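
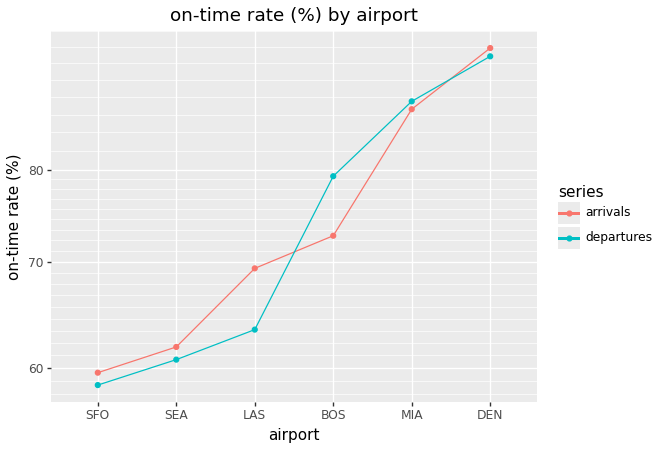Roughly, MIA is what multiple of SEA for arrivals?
≈ 1.42×

MIA ≈ 85, SEA ≈ 60; 85/60 ≈ 1.42.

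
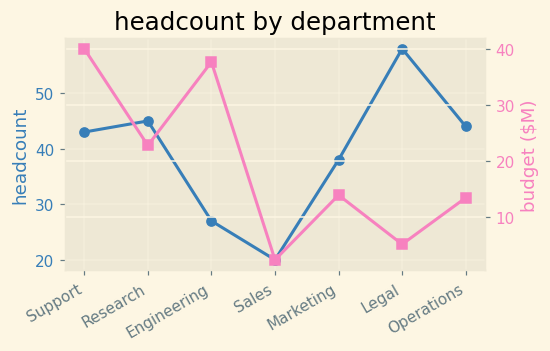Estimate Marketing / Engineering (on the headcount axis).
Marketing ≈ 40, Engineering ≈ 25; 40/25 ≈ 1.6.

≈ 1.6×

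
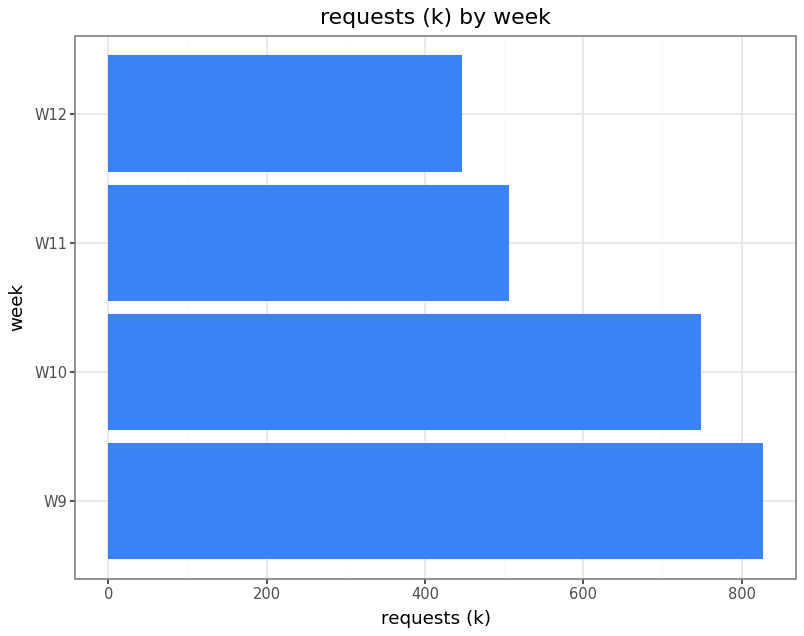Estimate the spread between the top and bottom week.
Max W9 ≈ 800, min W12 ≈ 400; range ≈ 400.

≈ 400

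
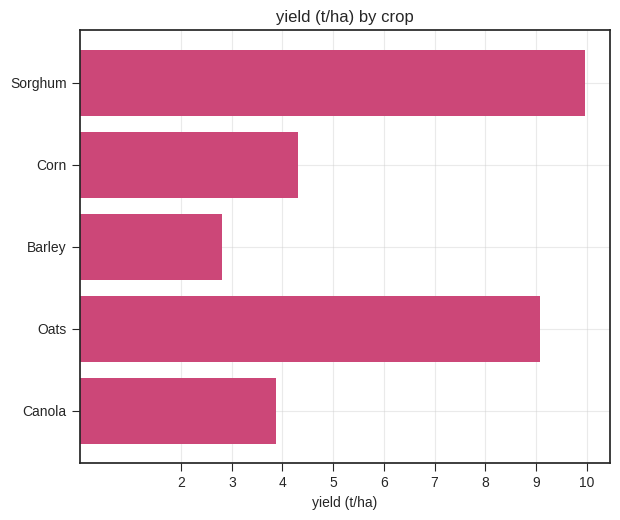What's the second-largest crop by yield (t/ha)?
Oats

Top 3: Sorghum ≈ 10, Oats ≈ 9, Corn ≈ 4.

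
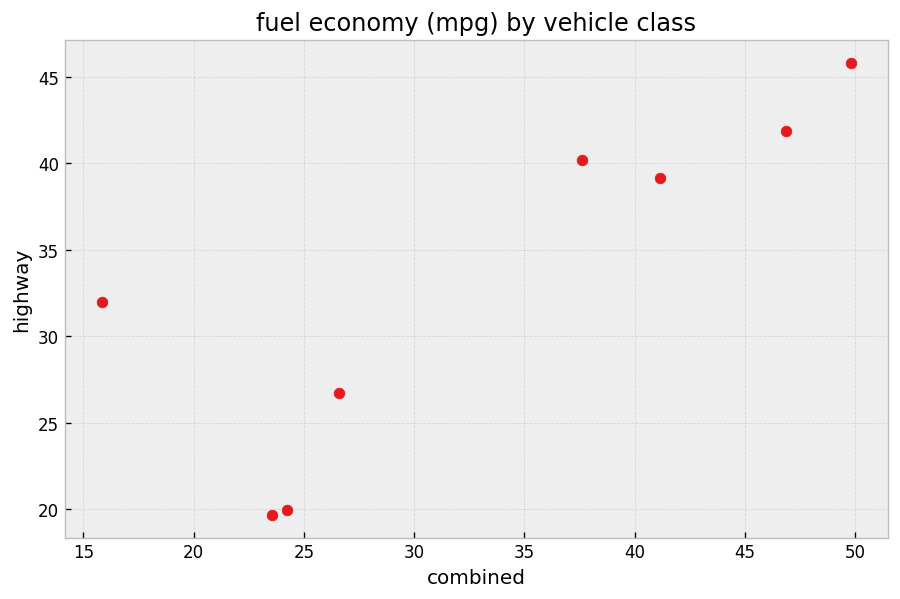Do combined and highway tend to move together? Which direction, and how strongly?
Points are positively correlated; strong (|r| ≈ 0.8).

positive, strong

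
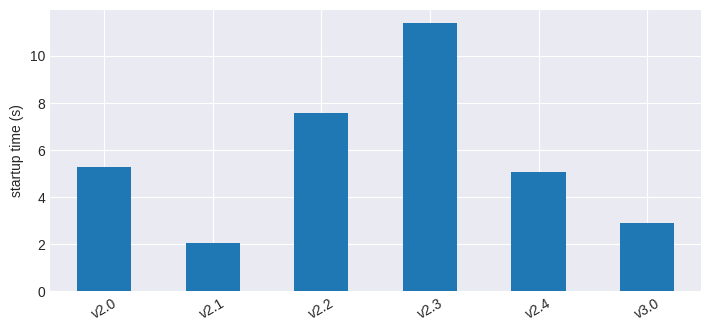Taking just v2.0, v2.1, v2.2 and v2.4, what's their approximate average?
≈ 5

(5 + 2 + 8 + 5) / 4 ≈ 5.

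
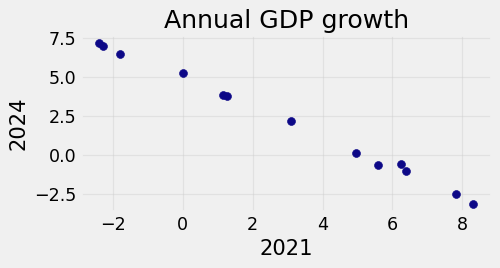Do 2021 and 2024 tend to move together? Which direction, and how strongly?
Points are negatively correlated; strong (|r| ≈ 1.0).

negative, strong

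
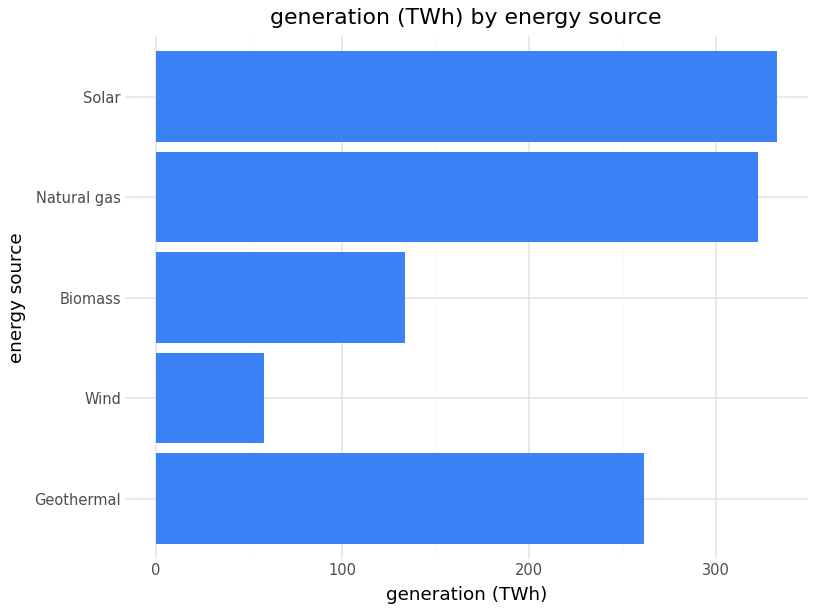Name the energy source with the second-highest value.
Natural gas

Top 3: Solar ≈ 350, Natural gas ≈ 300, Geothermal ≈ 250.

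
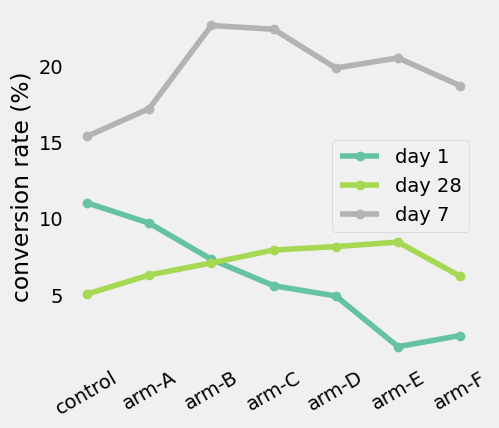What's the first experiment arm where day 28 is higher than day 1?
arm-B: day 28 ≈ 8 vs day 1 ≈ 8 (not yet); arm-C: day 28 ≈ 8 vs day 1 ≈ 6 (first crossover).

arm-C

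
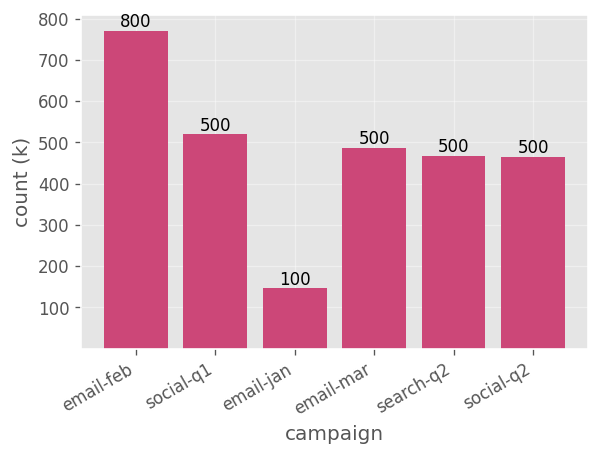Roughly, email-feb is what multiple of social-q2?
email-feb ≈ 800, social-q2 ≈ 500; 800/500 ≈ 1.6.

≈ 1.6×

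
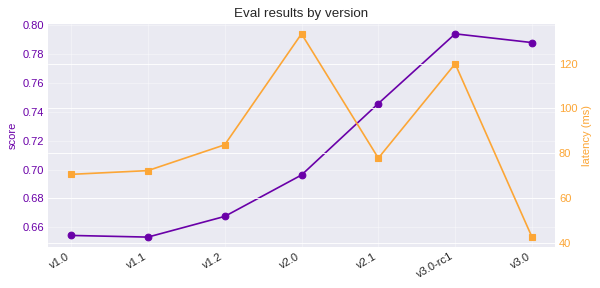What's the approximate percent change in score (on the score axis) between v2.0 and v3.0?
v2.0 ≈ 0.70, v3.0 ≈ 0.78; (0.78 − 0.70) / 0.70 ≈ +11.4%.

≈ +11.4%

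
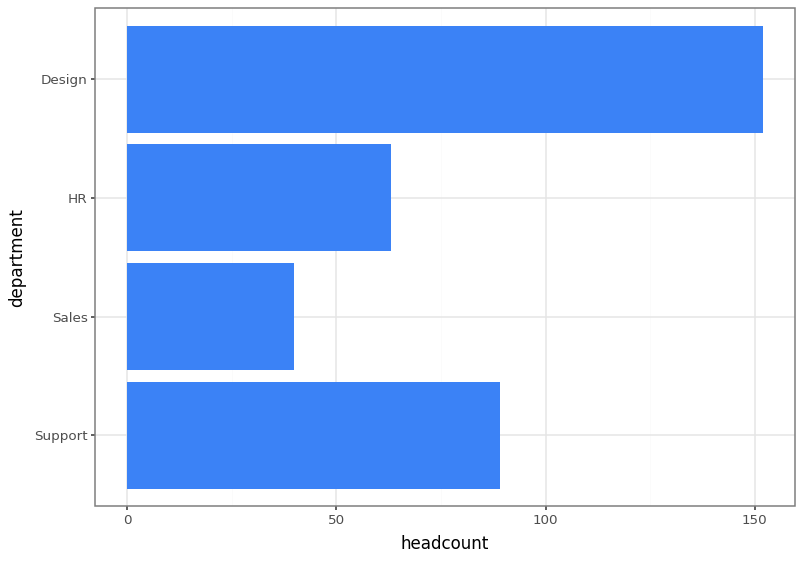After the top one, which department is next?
Support

Top 3: Design ≈ 160, Support ≈ 80, HR ≈ 60.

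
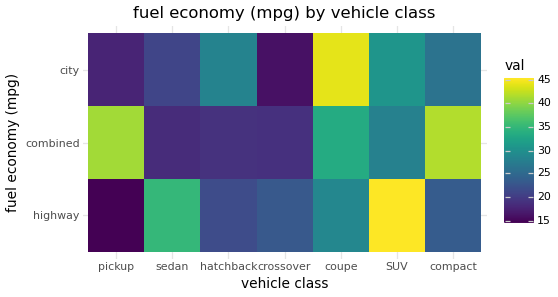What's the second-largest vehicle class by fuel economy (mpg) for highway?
Top 3 for highway: SUV ≈ 45, sedan ≈ 35, coupe ≈ 30.

sedan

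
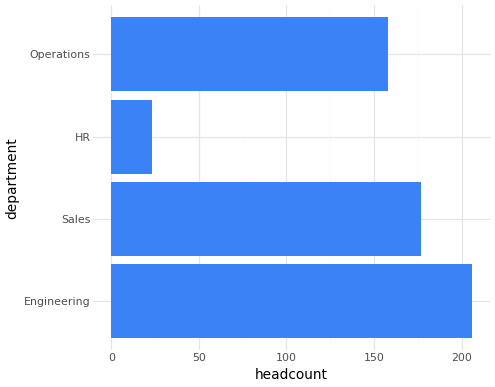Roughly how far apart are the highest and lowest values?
≈ 180

Max Engineering ≈ 200, min HR ≈ 20; range ≈ 180.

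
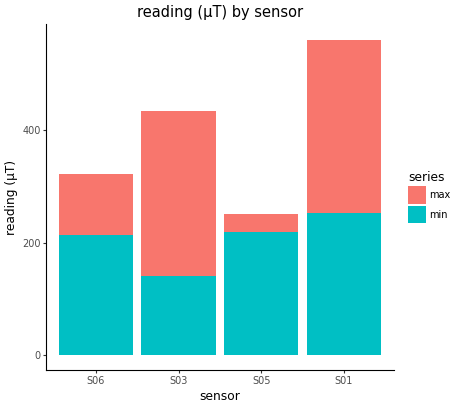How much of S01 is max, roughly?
≈ 300

max top ≈ 550, bottom ≈ 250; segment ≈ 300.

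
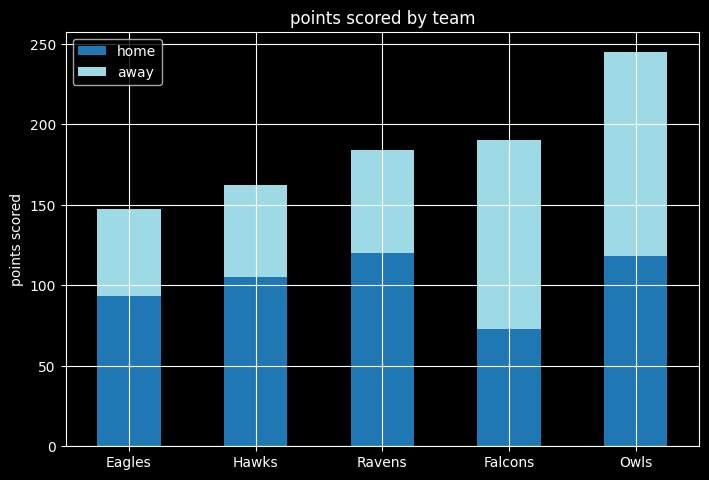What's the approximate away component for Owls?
away top ≈ 250, bottom ≈ 125; segment ≈ 125.

≈ 125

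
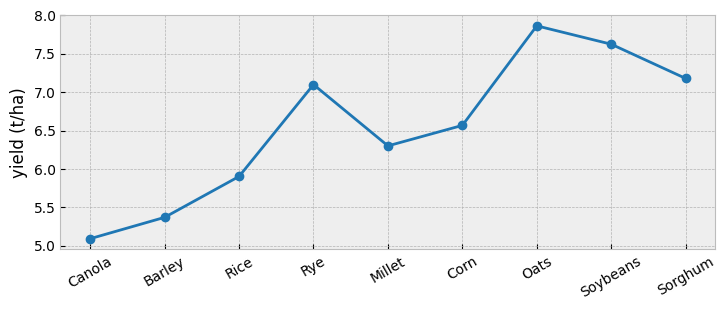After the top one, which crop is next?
Soybeans

Top 3: Oats ≈ 8.0, Soybeans ≈ 7.5, Sorghum ≈ 7.0.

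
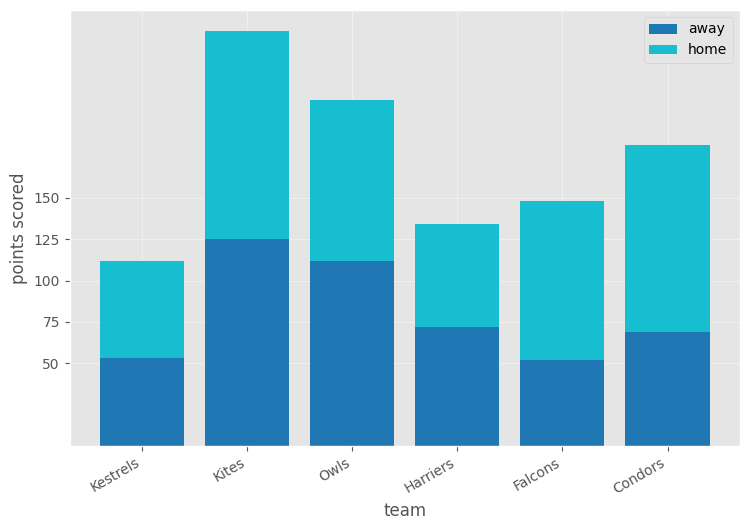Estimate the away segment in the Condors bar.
≈ 75

away top ≈ 75, bottom ≈ 0; segment ≈ 75.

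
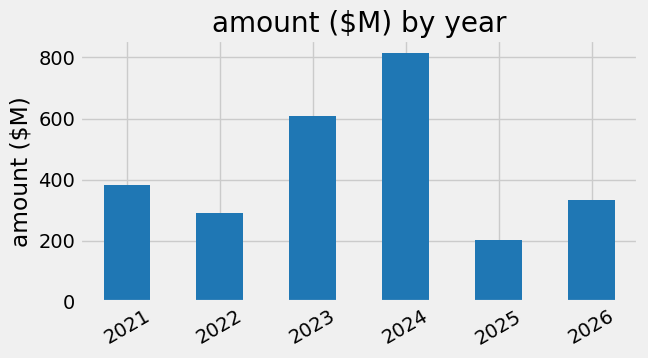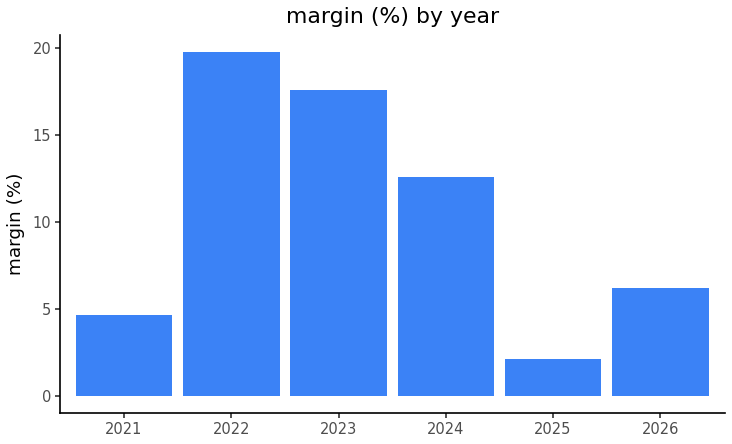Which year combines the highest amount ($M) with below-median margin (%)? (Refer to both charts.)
2021

Chart 2 median margin (%) ≈ 10; below-median years: 2021, 2025, 2026. Among those, 2021 has the highest amount ($M) (≈ 400).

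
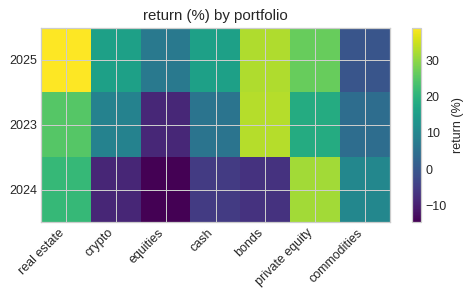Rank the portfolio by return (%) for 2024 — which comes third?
commodities

Top 4 for 2024: private equity ≈ 30, real estate ≈ 20, commodities ≈ 10, cash ≈ -5.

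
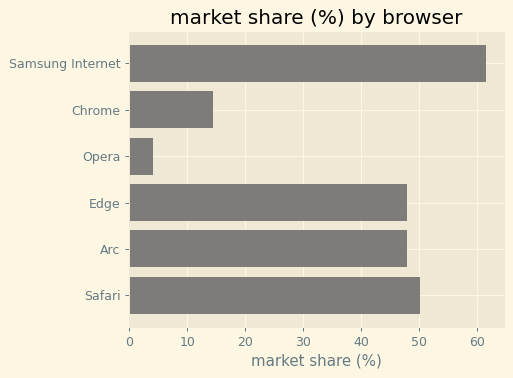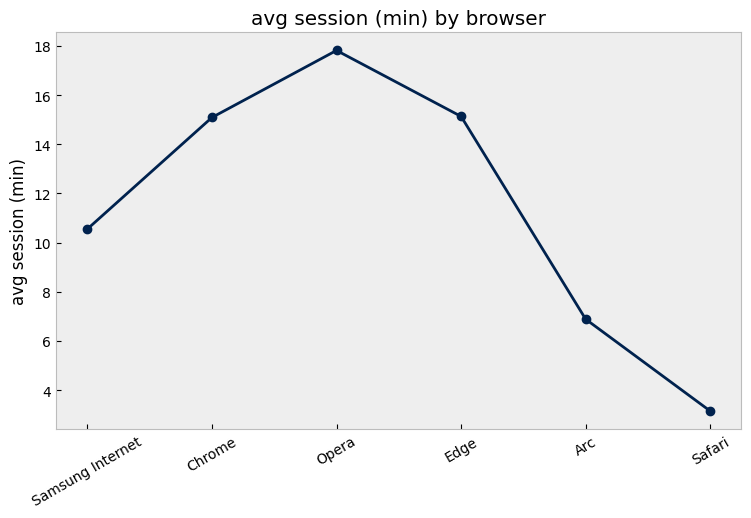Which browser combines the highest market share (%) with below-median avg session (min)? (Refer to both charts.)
Samsung Internet

Chart 2 median avg session (min) ≈ 12; below-median browsers: Samsung Internet, Arc, Safari. Among those, Samsung Internet has the highest market share (%) (≈ 60).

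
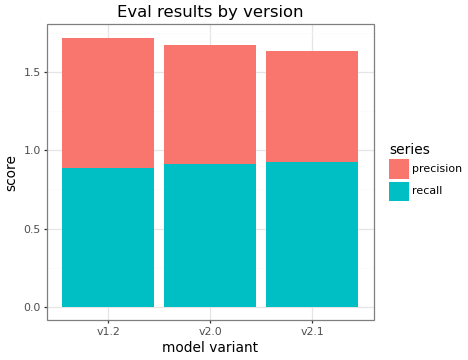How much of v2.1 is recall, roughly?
recall top ≈ 1.0, bottom ≈ 0.0; segment ≈ 1.0.

≈ 1.0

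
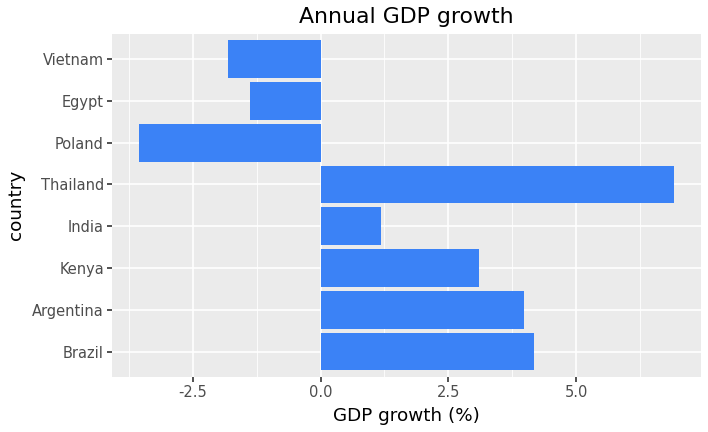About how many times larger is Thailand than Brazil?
Thailand ≈ 7, Brazil ≈ 4; 7/4 ≈ 1.75.

≈ 1.75×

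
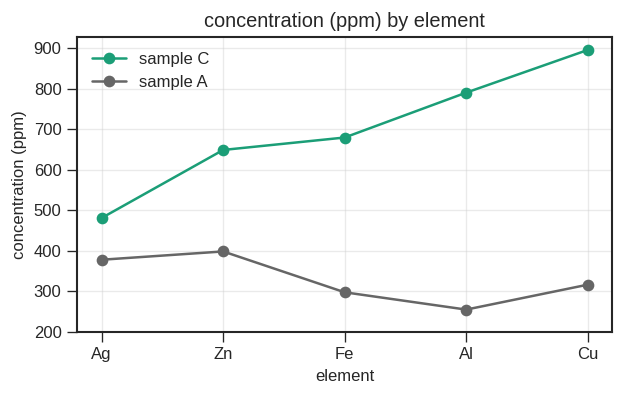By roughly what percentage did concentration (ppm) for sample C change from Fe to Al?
≈ +14.3%

Fe ≈ 700, Al ≈ 800; (800 − 700) / 700 ≈ +14.3%.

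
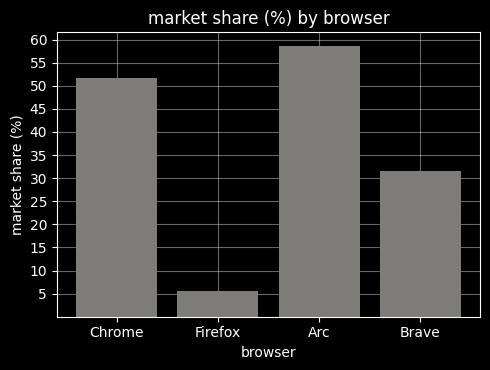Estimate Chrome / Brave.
≈ 1.67×

Chrome ≈ 50, Brave ≈ 30; 50/30 ≈ 1.67.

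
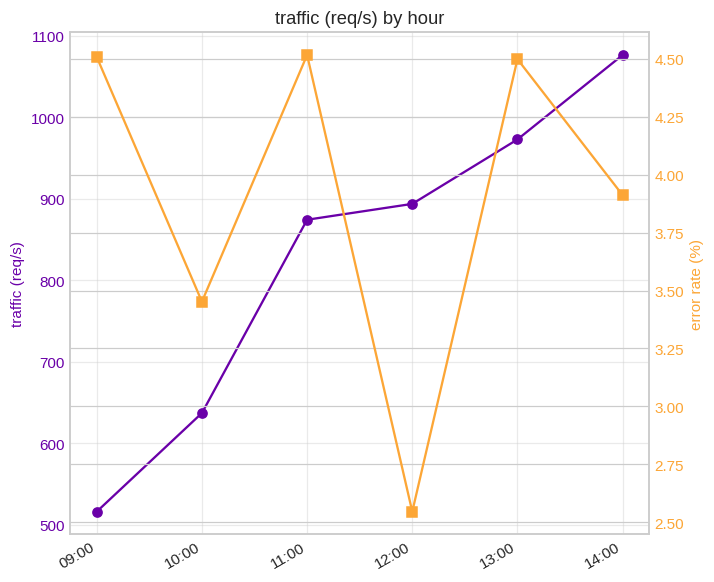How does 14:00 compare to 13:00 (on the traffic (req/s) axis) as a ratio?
14:00 ≈ 1100, 13:00 ≈ 950; 1100/950 ≈ 1.16.

≈ 1.16×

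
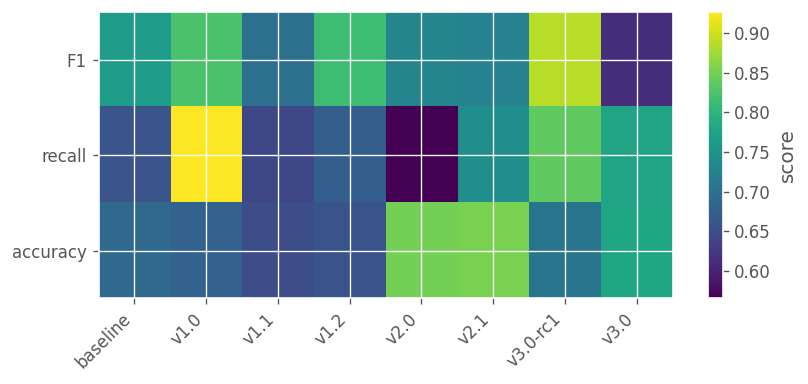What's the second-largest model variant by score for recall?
Top 3 for recall: v1.0 ≈ 0.95, v3.0-rc1 ≈ 0.85, v3.0 ≈ 0.80.

v3.0-rc1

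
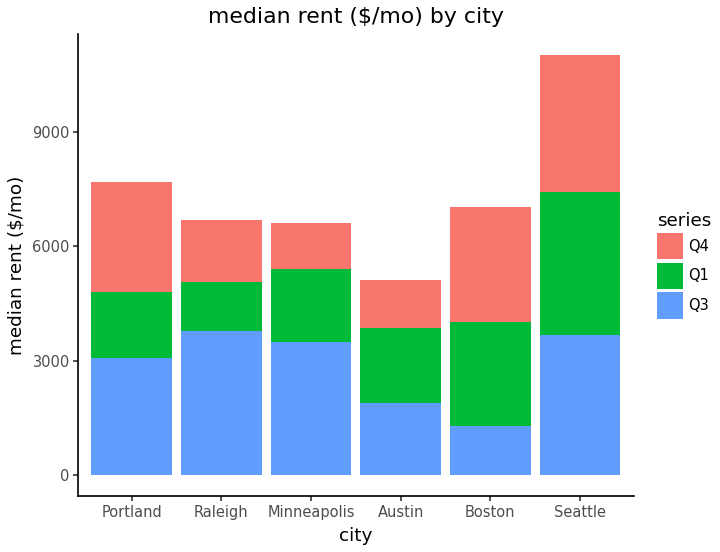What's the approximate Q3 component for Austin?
Q3 top ≈ 2000, bottom ≈ 0; segment ≈ 2000.

≈ 2000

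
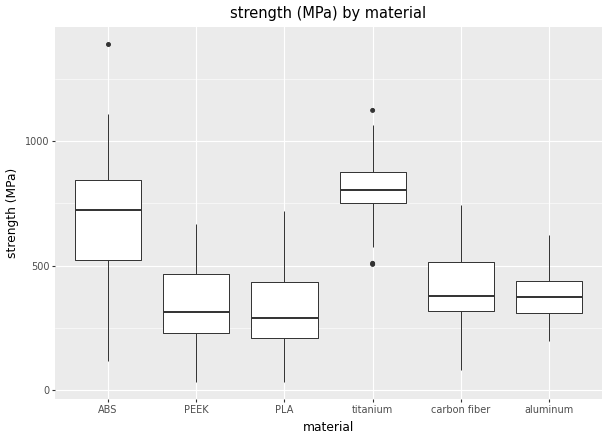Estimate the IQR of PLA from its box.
≈ 250

Q3 ≈ 450, Q1 ≈ 200; IQR ≈ 250.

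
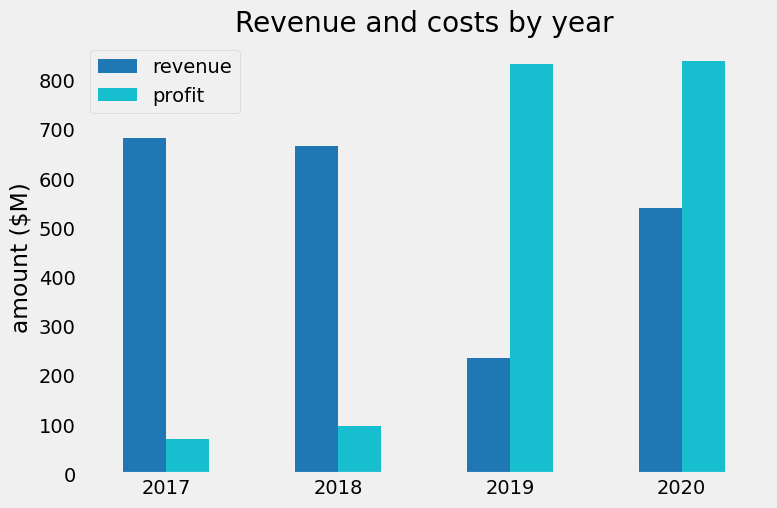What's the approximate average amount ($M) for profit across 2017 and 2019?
(100 + 800) / 2 ≈ 450.

≈ 450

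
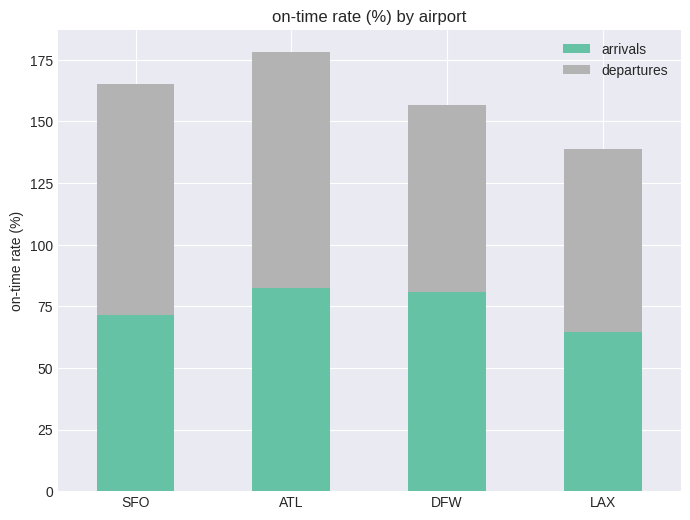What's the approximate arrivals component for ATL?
≈ 80

arrivals top ≈ 80, bottom ≈ 0; segment ≈ 80.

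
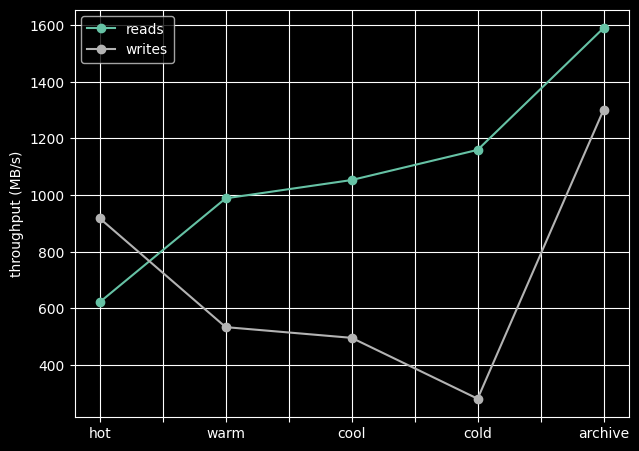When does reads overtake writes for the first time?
hot: reads ≈ 600 vs writes ≈ 1000 (not yet); warm: reads ≈ 1000 vs writes ≈ 600 (first crossover).

warm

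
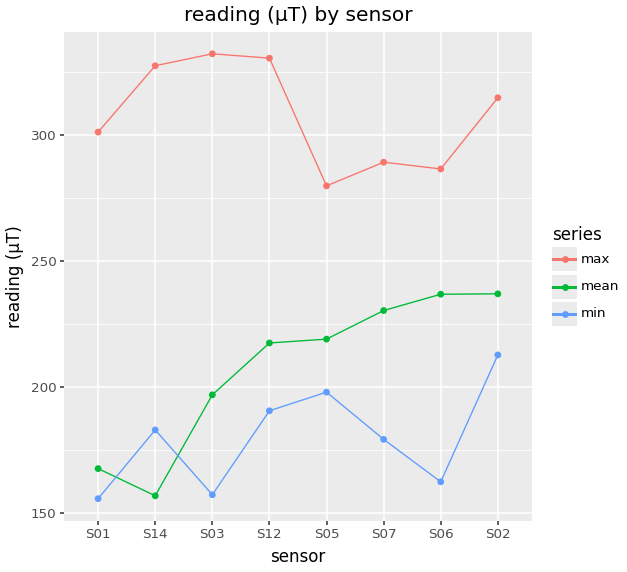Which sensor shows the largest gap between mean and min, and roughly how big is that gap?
S06: mean ≈ 240, min ≈ 160 → gap ≈ 80. Next-largest (S07) is only ≈ 60.

S06, ≈ 80 µT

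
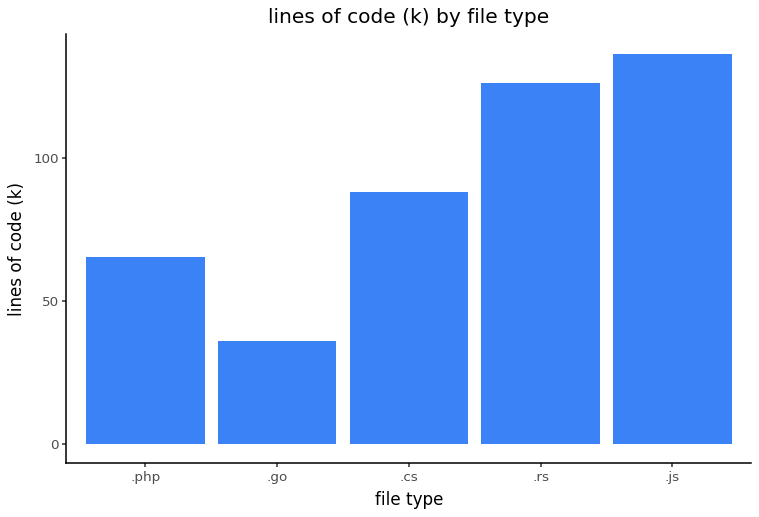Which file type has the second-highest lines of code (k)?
.rs

Top 3: .js ≈ 140, .rs ≈ 120, .cs ≈ 80.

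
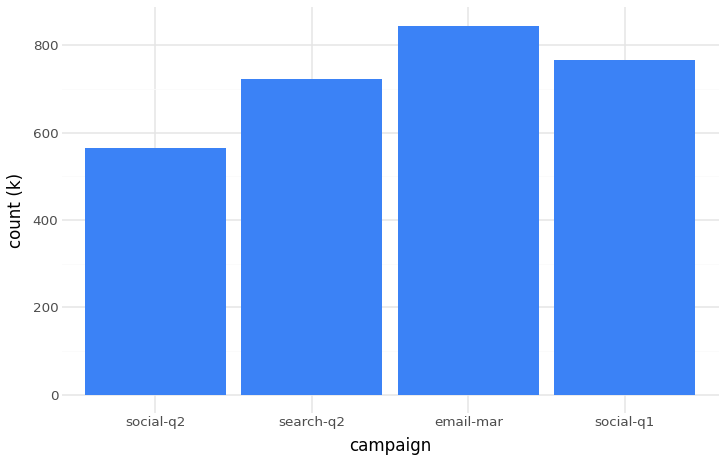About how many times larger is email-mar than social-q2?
email-mar ≈ 800, social-q2 ≈ 600; 800/600 ≈ 1.33.

≈ 1.33×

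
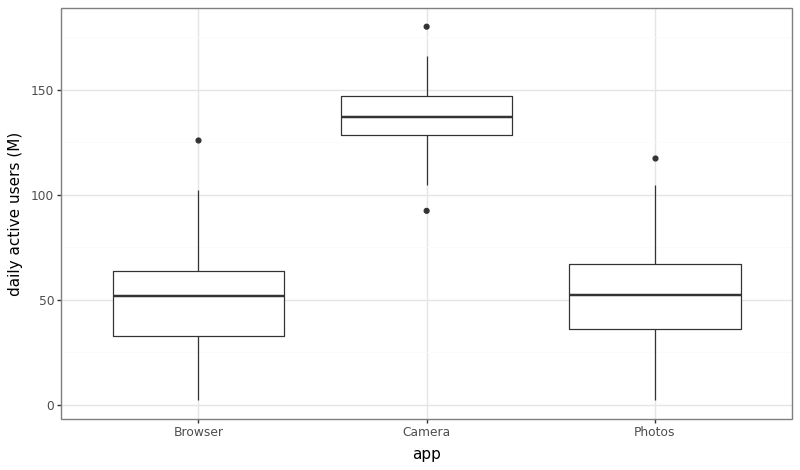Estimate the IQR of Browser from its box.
Q3 ≈ 60, Q1 ≈ 30; IQR ≈ 30.

≈ 30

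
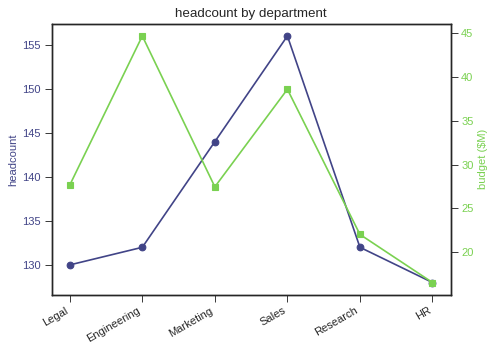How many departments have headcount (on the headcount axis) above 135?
2

Above 135: Marketing, Sales.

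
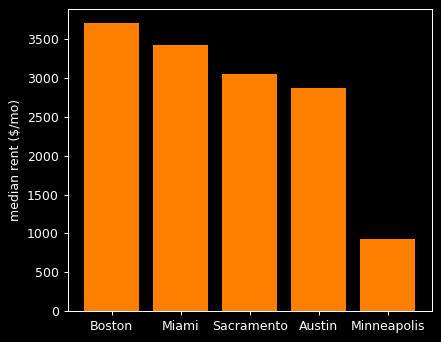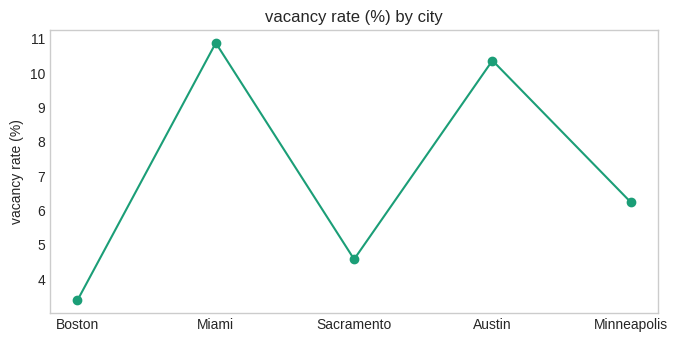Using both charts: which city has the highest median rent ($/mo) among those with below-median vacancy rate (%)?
Chart 2 median vacancy rate (%) ≈ 6; below-median cities: Boston, Sacramento. Among those, Boston has the highest median rent ($/mo) (≈ 3500).

Boston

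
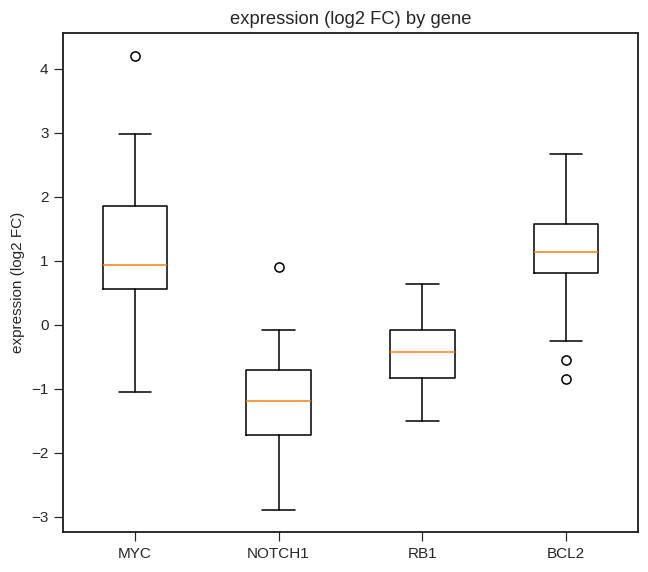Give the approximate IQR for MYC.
Q3 ≈ 2.0, Q1 ≈ 0.5; IQR ≈ 1.5.

≈ 1.5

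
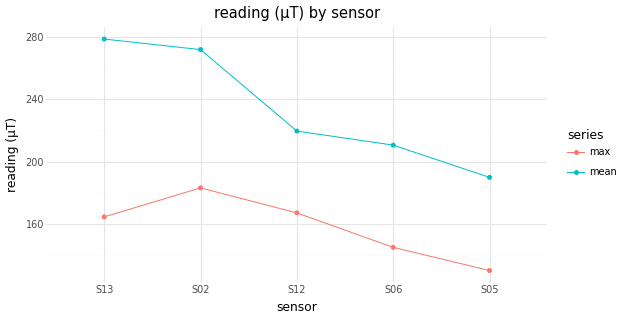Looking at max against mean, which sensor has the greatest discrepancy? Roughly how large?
S13, ≈ 120 µT

S13: max ≈ 160, mean ≈ 280 → gap ≈ 120. Next-largest (S02) is only ≈ 100.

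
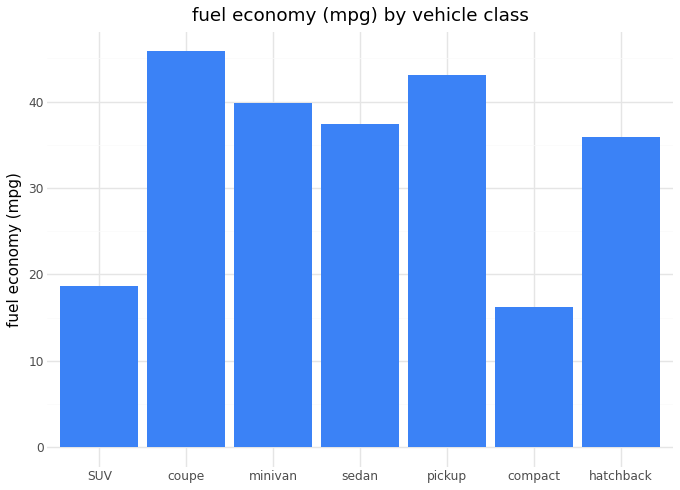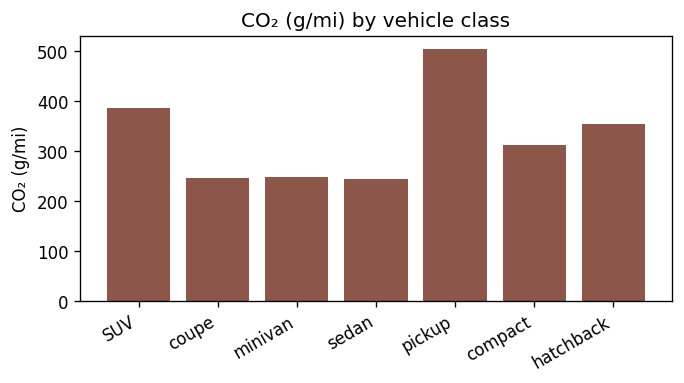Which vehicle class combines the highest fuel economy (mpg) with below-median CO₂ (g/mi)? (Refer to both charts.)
Chart 2 median CO₂ (g/mi) ≈ 300; below-median vehicle classes: coupe, minivan, sedan. Among those, coupe has the highest fuel economy (mpg) (≈ 45).

coupe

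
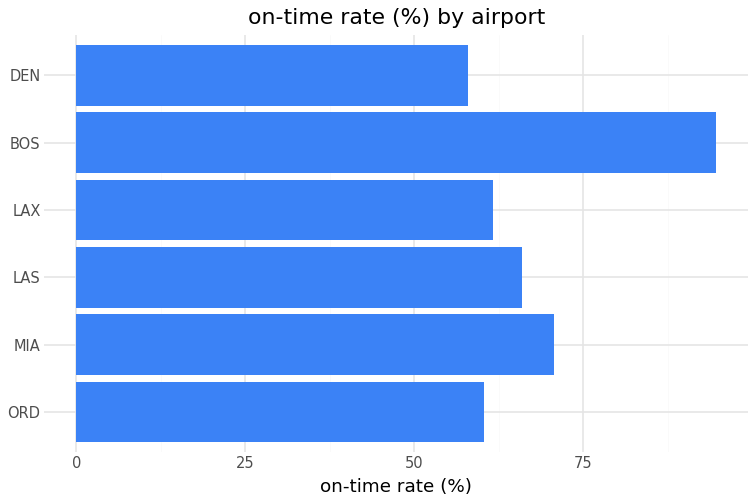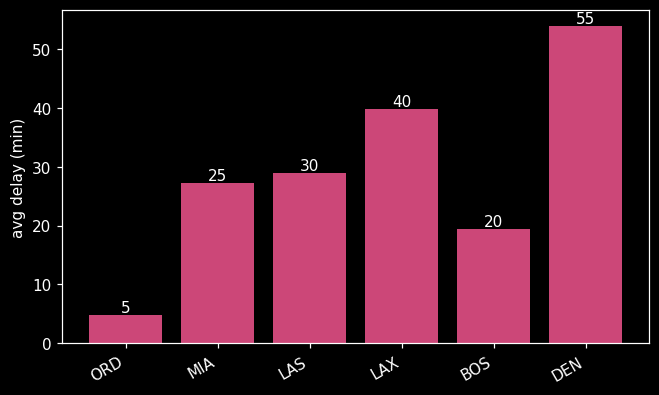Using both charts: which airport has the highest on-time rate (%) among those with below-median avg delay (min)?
BOS

Chart 2 median avg delay (min) ≈ 30; below-median airports: ORD, MIA, BOS. Among those, BOS has the highest on-time rate (%) (≈ 90).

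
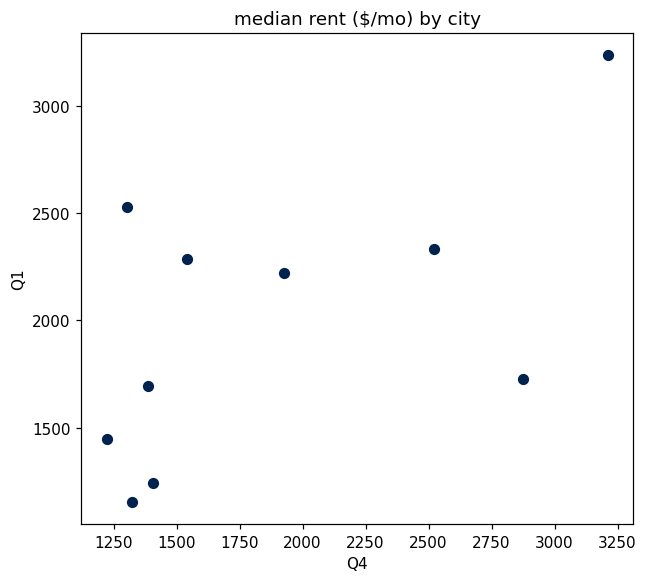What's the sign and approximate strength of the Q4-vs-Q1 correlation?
Points are positively correlated; moderate (|r| ≈ 0.6).

positive, moderate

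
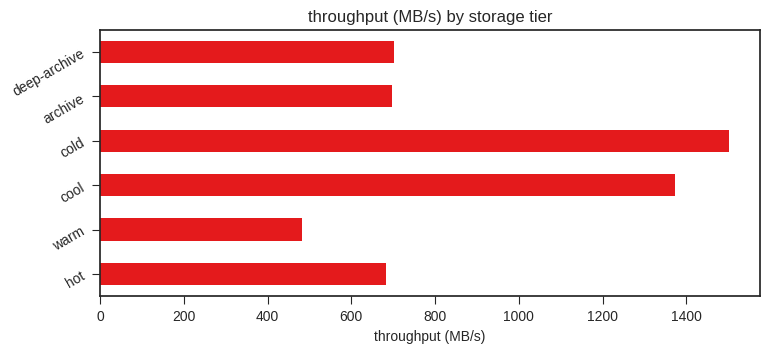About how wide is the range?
≈ 1200

Max cold ≈ 1600, min warm ≈ 400; range ≈ 1200.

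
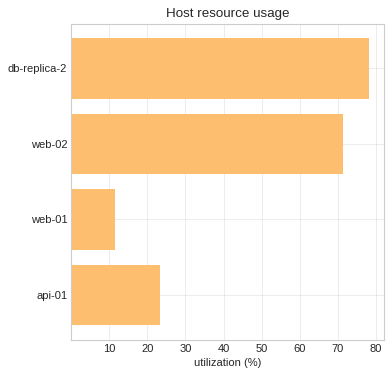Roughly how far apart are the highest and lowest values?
≈ 70

Max db-replica-2 ≈ 80, min web-01 ≈ 10; range ≈ 70.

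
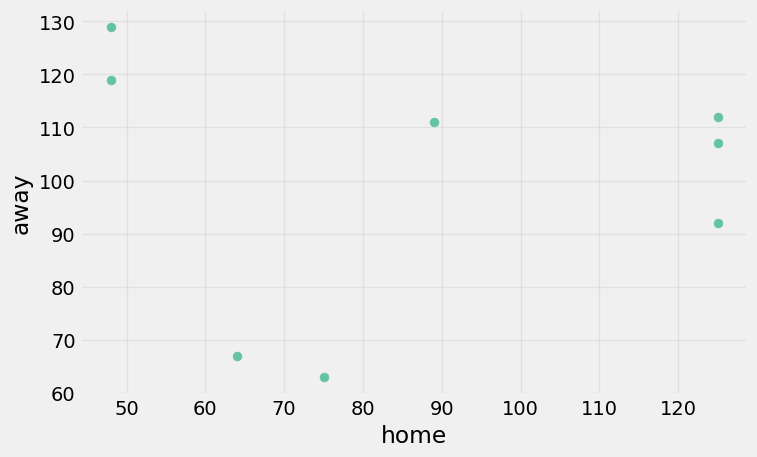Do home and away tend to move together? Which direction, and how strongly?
no clear correlation

Points are roughly uncorrelated; weak (|r| ≈ 0.0).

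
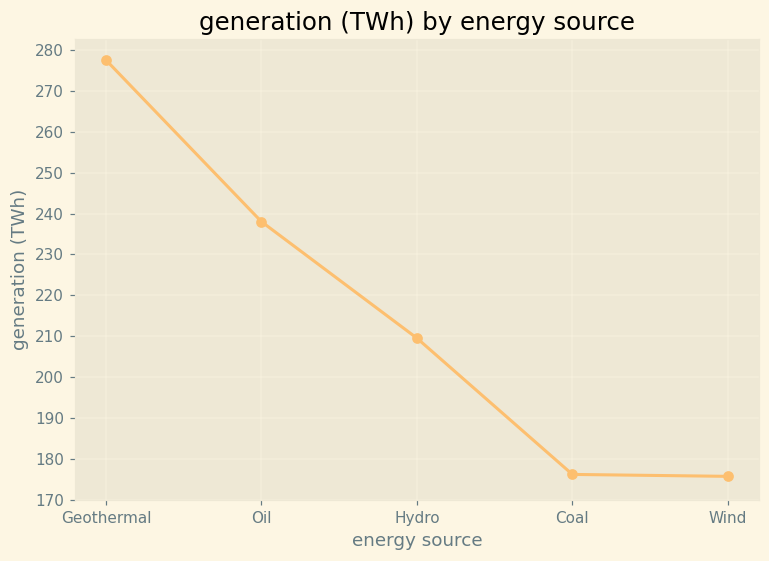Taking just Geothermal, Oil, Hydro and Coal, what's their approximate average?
(280 + 240 + 210 + 180) / 4 ≈ 228.

≈ 228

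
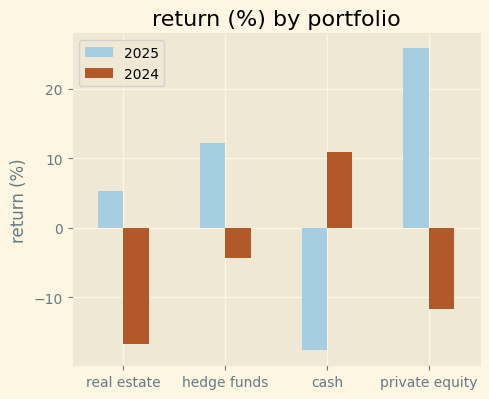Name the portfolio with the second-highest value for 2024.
Top 3 for 2024: cash ≈ 10, hedge funds ≈ -5, private equity ≈ -10.

hedge funds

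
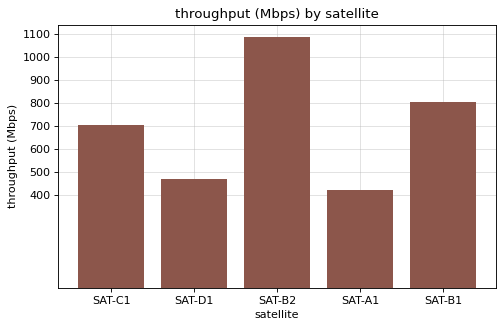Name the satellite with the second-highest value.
SAT-B1

Top 3: SAT-B2 ≈ 1100, SAT-B1 ≈ 800, SAT-C1 ≈ 700.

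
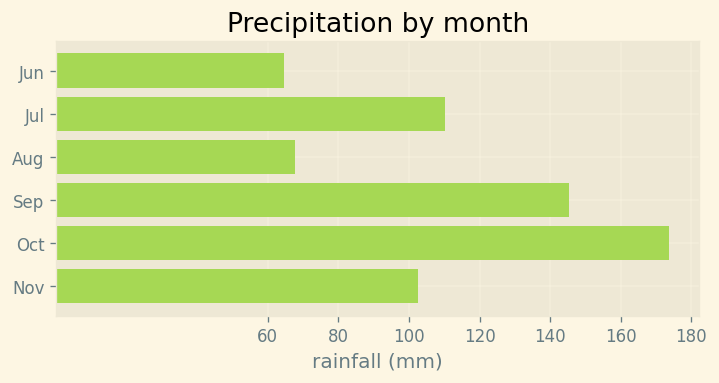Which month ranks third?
Jul

Top 4: Oct ≈ 180, Sep ≈ 140, Jul ≈ 120, Nov ≈ 100.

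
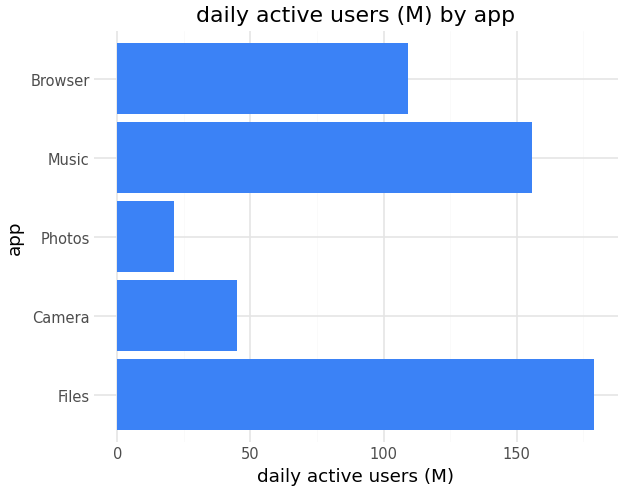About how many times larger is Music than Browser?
Music ≈ 160, Browser ≈ 100; 160/100 ≈ 1.6.

≈ 1.6×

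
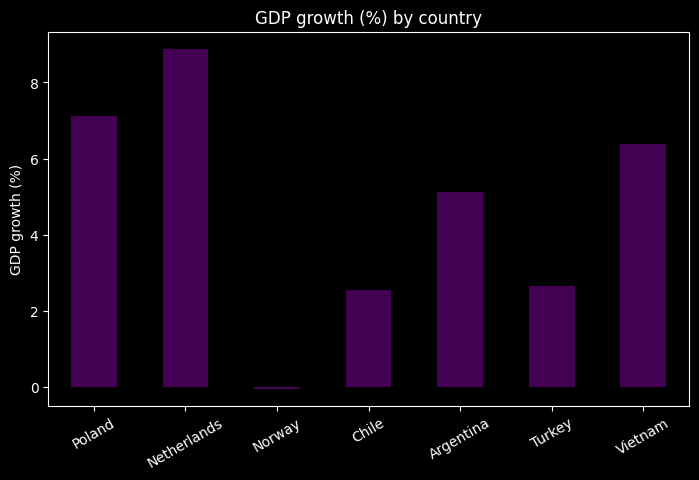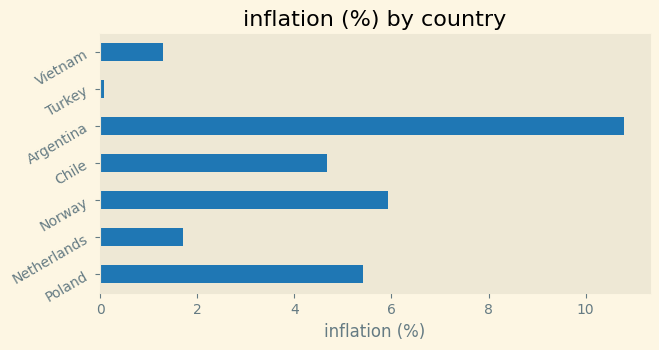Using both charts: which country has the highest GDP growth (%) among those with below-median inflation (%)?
Chart 2 median inflation (%) ≈ 5; below-median countries: Netherlands, Turkey, Vietnam. Among those, Netherlands has the highest GDP growth (%) (≈ 9).

Netherlands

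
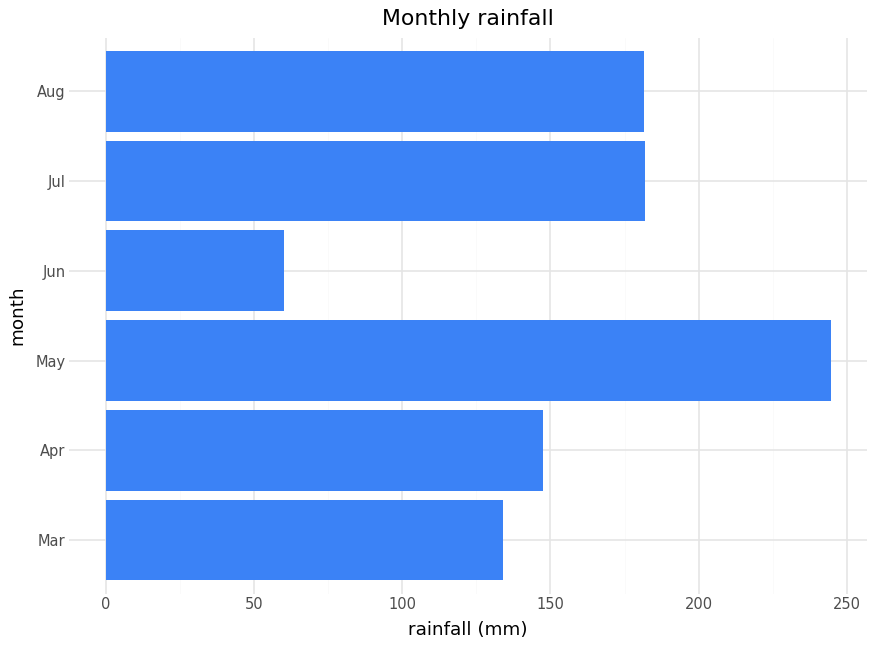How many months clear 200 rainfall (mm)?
Above 200: May.

1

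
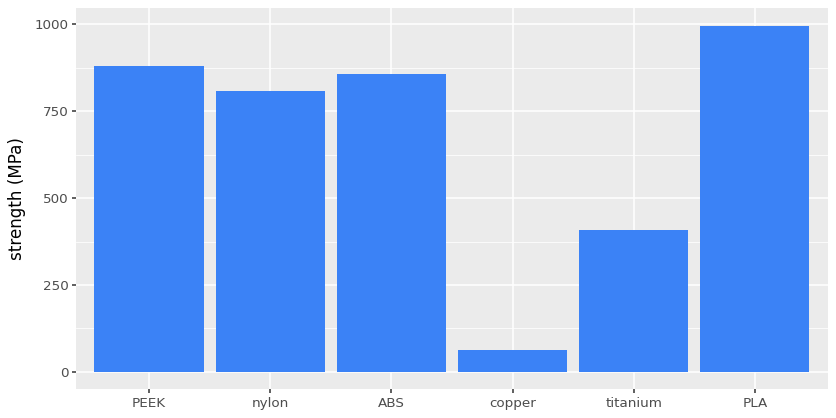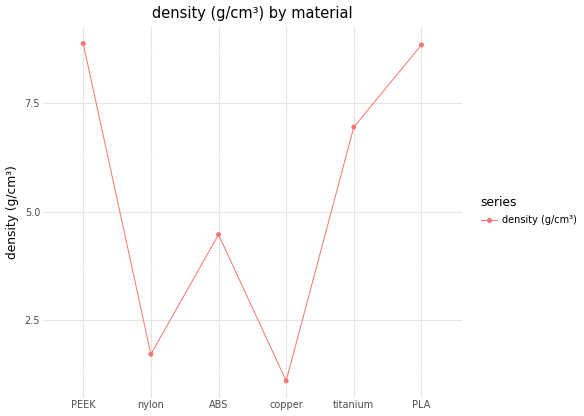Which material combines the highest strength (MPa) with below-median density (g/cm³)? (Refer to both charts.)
Chart 2 median density (g/cm³) ≈ 6; below-median materials: nylon, ABS, copper. Among those, ABS has the highest strength (MPa) (≈ 900).

ABS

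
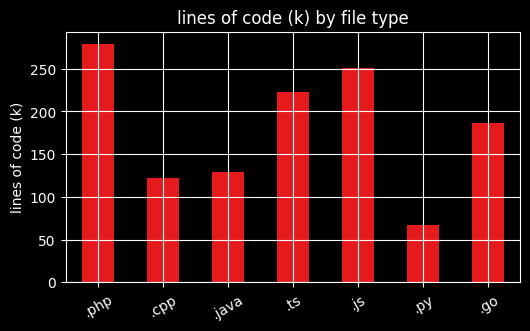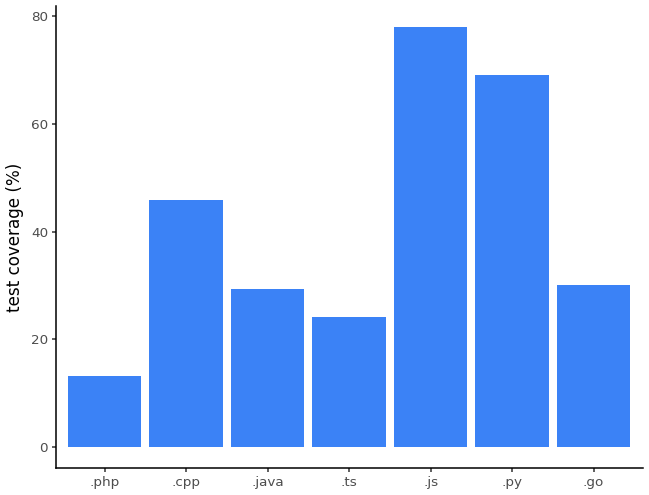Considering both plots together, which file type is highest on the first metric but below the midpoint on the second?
Chart 2 median test coverage (%) ≈ 30; below-median file types: .php, .java, .ts. Among those, .php has the highest lines of code (k) (≈ 300).

.php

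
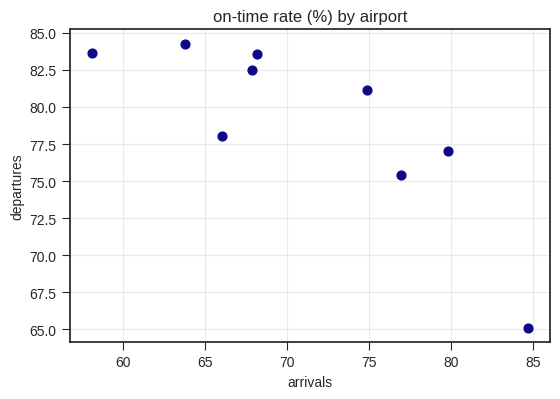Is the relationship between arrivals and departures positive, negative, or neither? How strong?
negative, strong

Points are negatively correlated; strong (|r| ≈ 0.8).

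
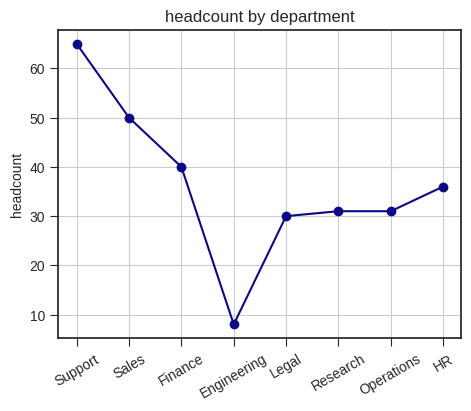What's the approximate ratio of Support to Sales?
Support ≈ 65, Sales ≈ 50; 65/50 ≈ 1.3.

≈ 1.3×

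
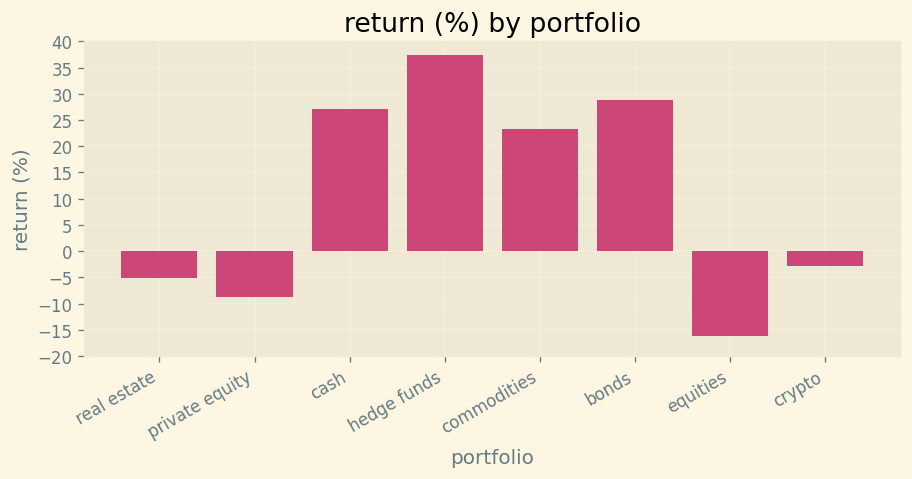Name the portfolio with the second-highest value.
bonds

Top 3: hedge funds ≈ 35, bonds ≈ 30, cash ≈ 25.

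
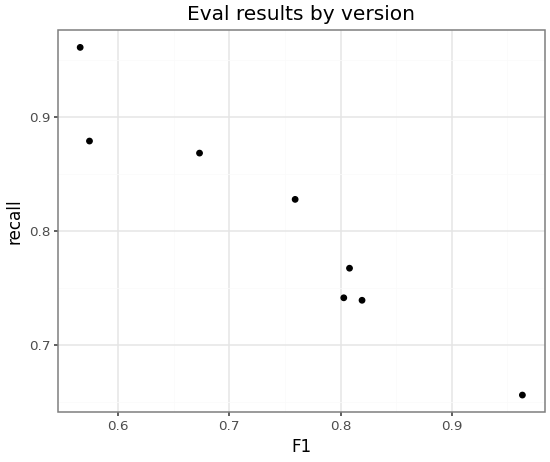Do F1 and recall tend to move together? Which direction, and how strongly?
Points are negatively correlated; strong (|r| ≈ 1.0).

negative, strong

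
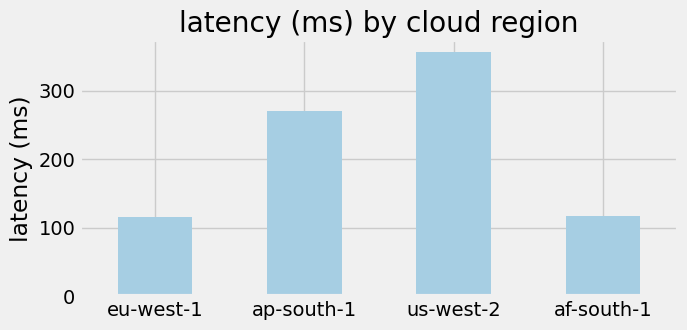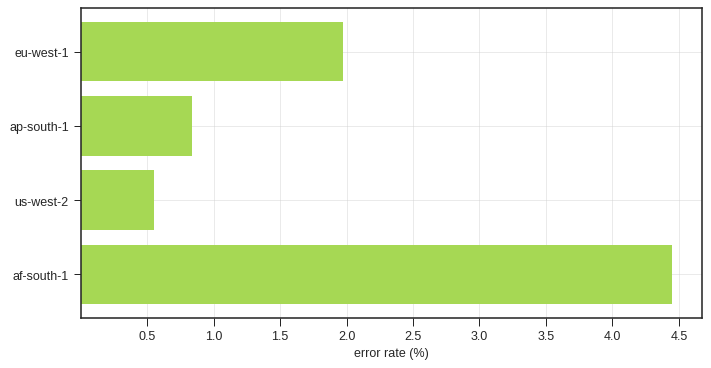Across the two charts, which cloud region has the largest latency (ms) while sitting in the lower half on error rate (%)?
Chart 2 median error rate (%) ≈ 1.5; below-median cloud regions: ap-south-1, us-west-2. Among those, us-west-2 has the highest latency (ms) (≈ 350).

us-west-2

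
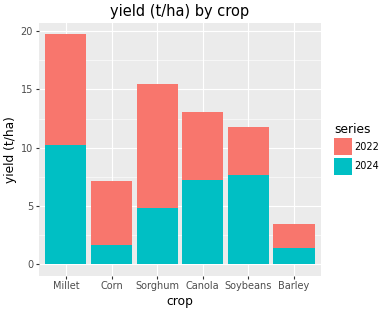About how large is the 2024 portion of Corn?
≈ 2

2024 top ≈ 2, bottom ≈ 0; segment ≈ 2.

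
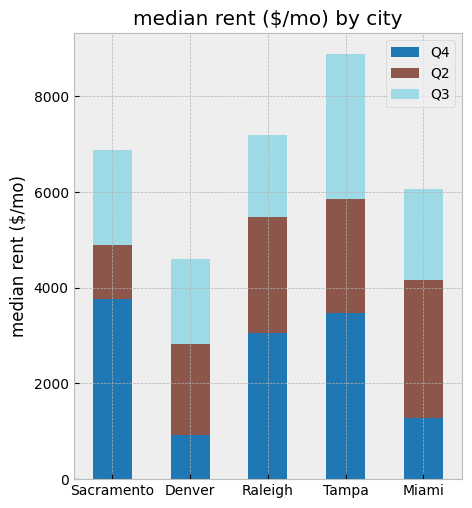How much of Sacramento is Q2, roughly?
≈ 1000

Q2 top ≈ 5000, bottom ≈ 4000; segment ≈ 1000.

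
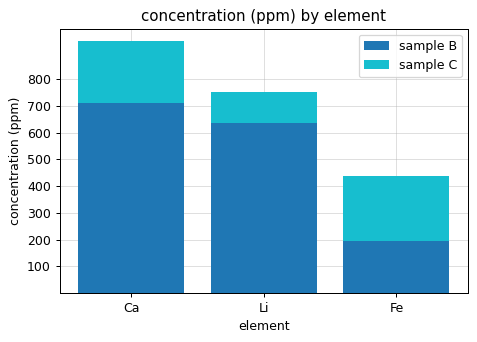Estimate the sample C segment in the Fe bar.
≈ 200

sample C top ≈ 400, bottom ≈ 200; segment ≈ 200.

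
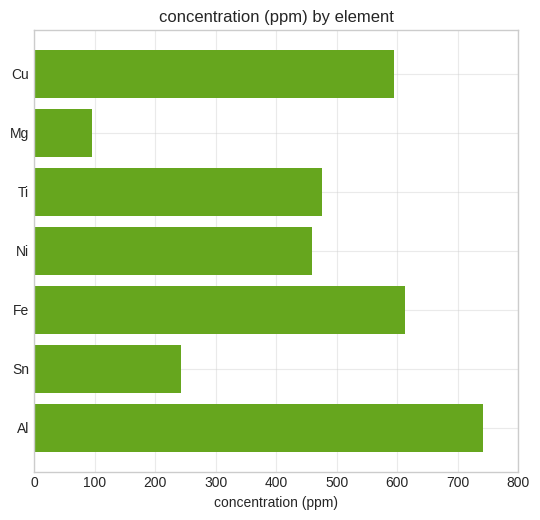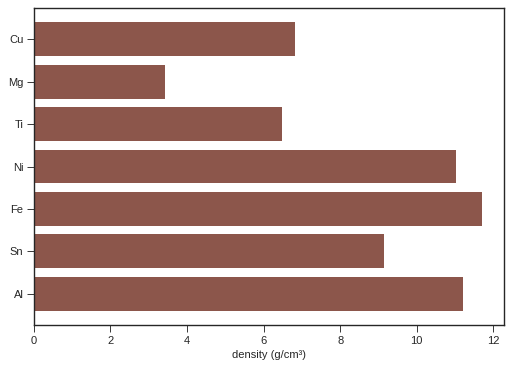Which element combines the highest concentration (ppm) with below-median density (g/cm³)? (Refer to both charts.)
Cu

Chart 2 median density (g/cm³) ≈ 10; below-median elements: Cu, Mg, Ti. Among those, Cu has the highest concentration (ppm) (≈ 600).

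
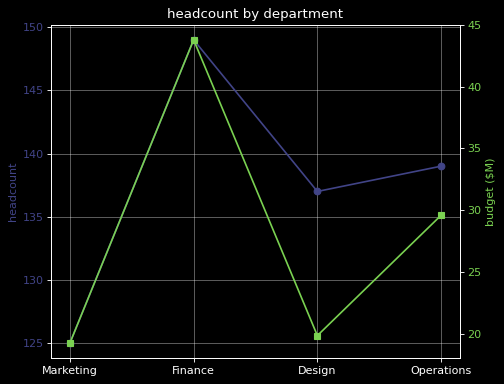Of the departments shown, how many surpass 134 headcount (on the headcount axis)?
3

Above 134: Finance, Design, Operations.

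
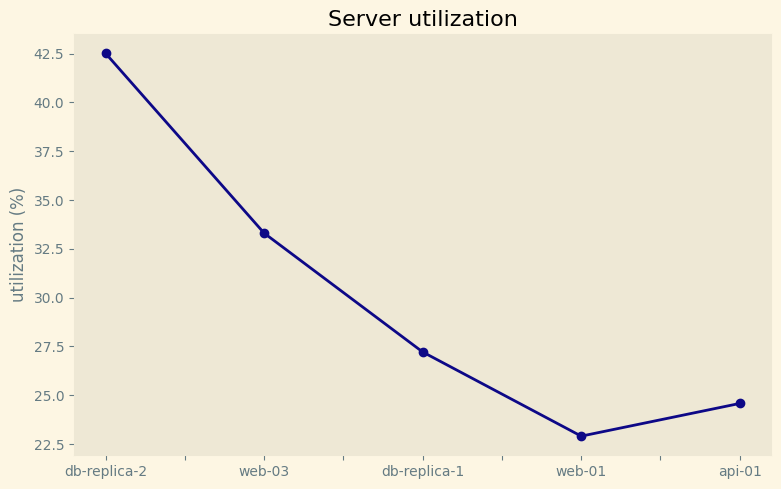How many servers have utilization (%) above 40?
1

Above 40: db-replica-2.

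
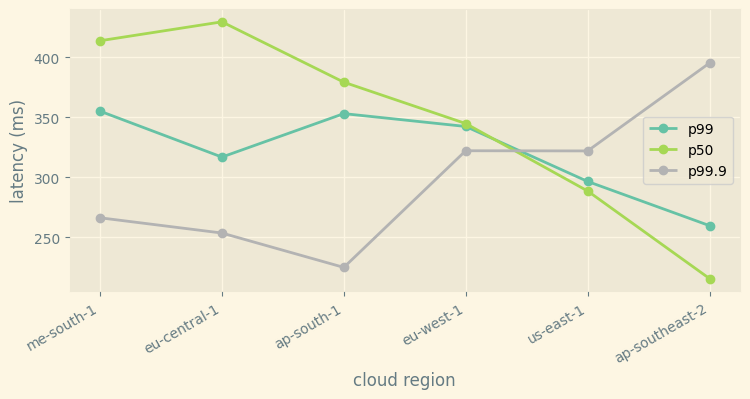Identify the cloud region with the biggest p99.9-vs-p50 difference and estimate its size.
ap-southeast-2, ≈ 180 ms

ap-southeast-2: p99.9 ≈ 400, p50 ≈ 220 → gap ≈ 180. Next-largest (eu-central-1) is only ≈ 160.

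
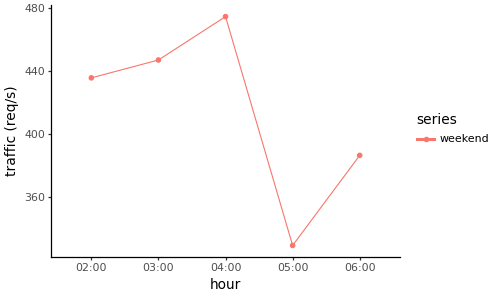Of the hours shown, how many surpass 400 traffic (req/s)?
3

Above 400: 02:00, 03:00, 04:00.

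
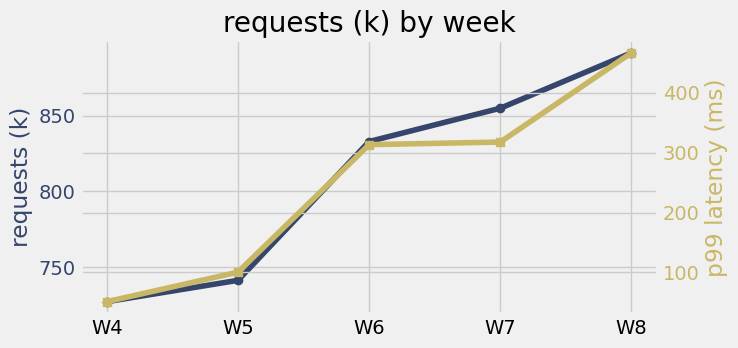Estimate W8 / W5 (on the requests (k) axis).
W8 ≈ 900, W5 ≈ 740; 900/740 ≈ 1.22.

≈ 1.22×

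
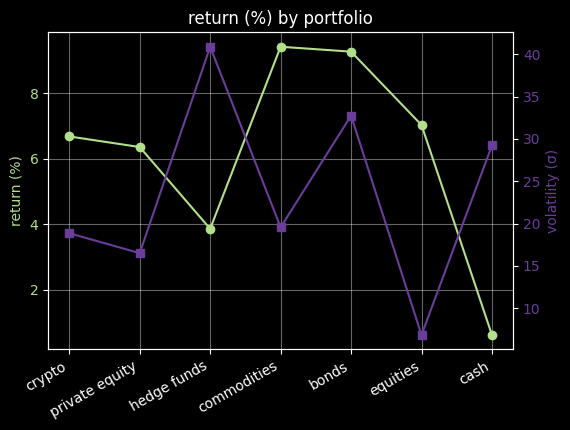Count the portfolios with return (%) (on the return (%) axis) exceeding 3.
6

Above 3: crypto, private equity, hedge funds, commodities, bonds, equities.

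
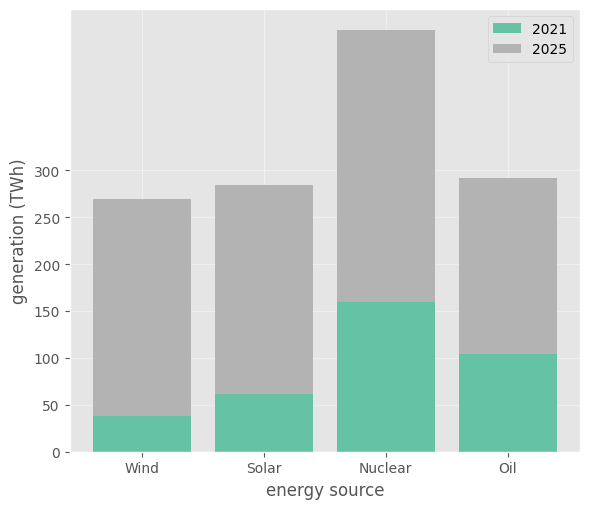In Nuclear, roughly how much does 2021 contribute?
≈ 150

2021 top ≈ 150, bottom ≈ 0; segment ≈ 150.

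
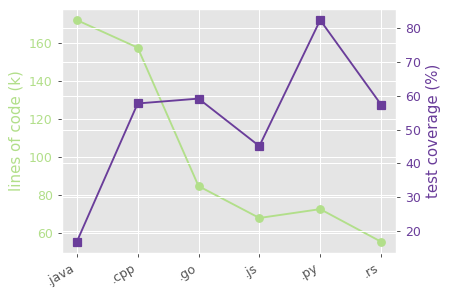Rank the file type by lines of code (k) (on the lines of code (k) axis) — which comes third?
.go

Top 4 (on the lines of code (k) axis): .java ≈ 170, .cpp ≈ 160, .go ≈ 80, .py ≈ 70.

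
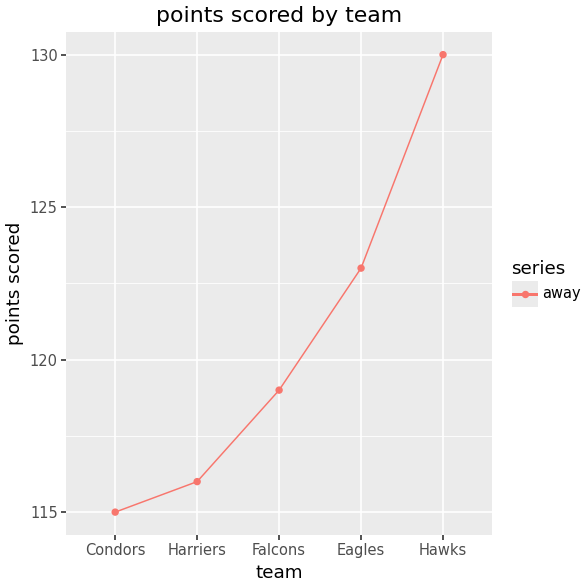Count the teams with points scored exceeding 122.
Above 122: Eagles, Hawks.

2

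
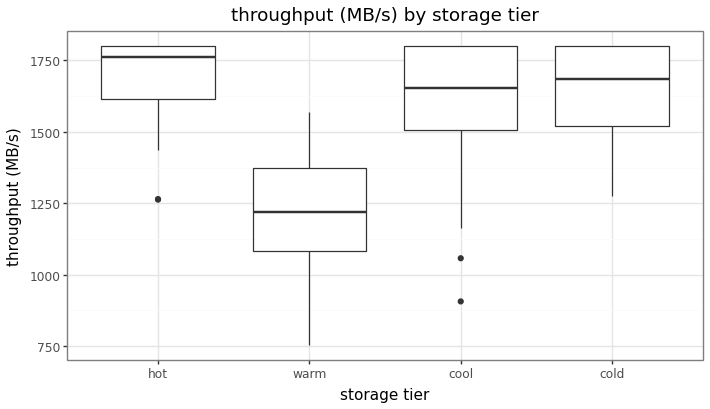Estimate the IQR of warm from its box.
≈ 250

Q3 ≈ 1350, Q1 ≈ 1100; IQR ≈ 250.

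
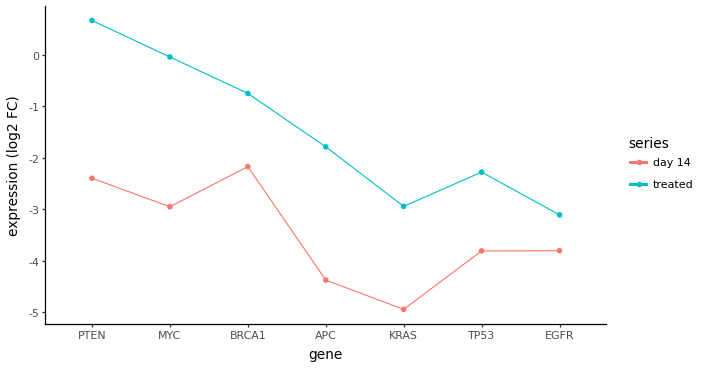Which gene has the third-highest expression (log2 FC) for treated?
BRCA1

Top 4 for treated: PTEN ≈ 0.5, MYC ≈ 0.0, BRCA1 ≈ -1.0, APC ≈ -2.0.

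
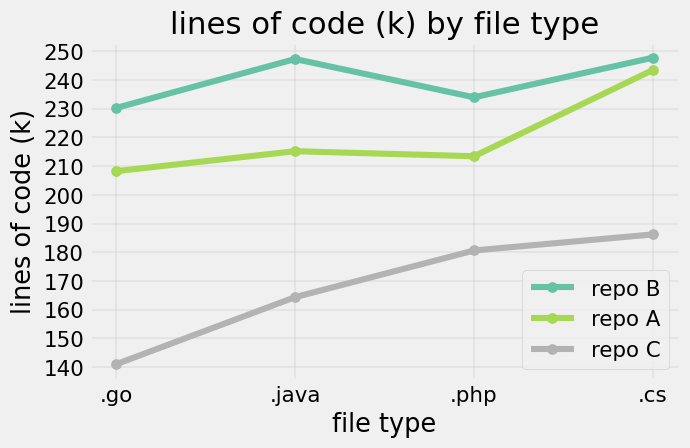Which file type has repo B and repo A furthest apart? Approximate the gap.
.java: repo B ≈ 250, repo A ≈ 220 → gap ≈ 30. Next-largest (.go) is only ≈ 20.

.java, ≈ 30 k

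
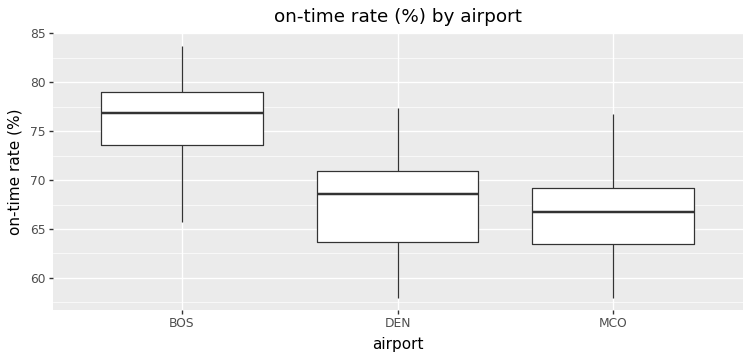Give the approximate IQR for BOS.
Q3 ≈ 79, Q1 ≈ 74; IQR ≈ 5.

≈ 5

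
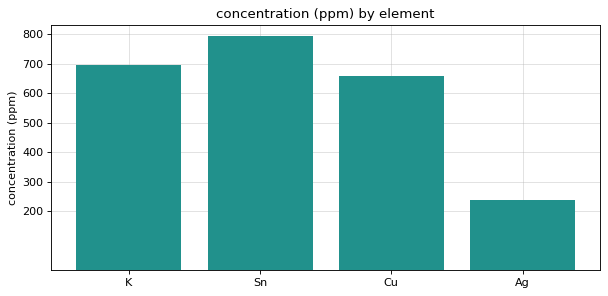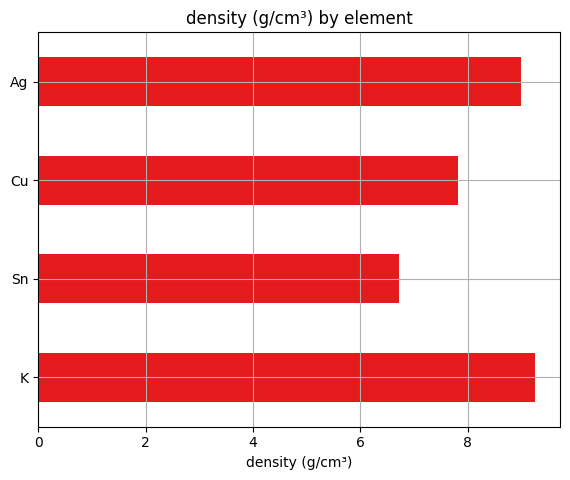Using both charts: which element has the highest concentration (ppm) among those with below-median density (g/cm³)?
Chart 2 median density (g/cm³) ≈ 8; below-median elements: Sn, Cu. Among those, Sn has the highest concentration (ppm) (≈ 800).

Sn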